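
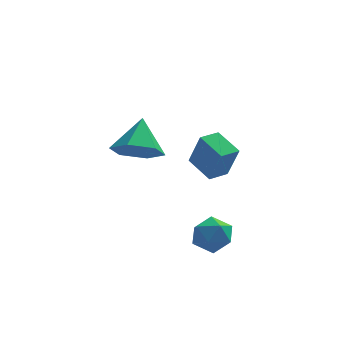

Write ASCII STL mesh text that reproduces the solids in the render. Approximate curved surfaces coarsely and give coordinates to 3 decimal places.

solid 
facet normal -0.786 -0.615 0.060
outer loop
vertex 1.438 1.816 1.408
vertex 0.692 2.814 1.873
vertex 1.024 2.2 -0.078
endloop
endfacet
facet normal 0.560 -0.751 -0.350
outer loop
vertex 1.748 2.766 -0.133
vertex 1.438 1.816 1.408
vertex 1.024 2.2 -0.078
endloop
endfacet
facet normal -0.786 -0.615 0.060
outer loop
vertex 1.024 2.2 -0.078
vertex 0.692 2.814 1.873
vertex 0.279 3.198 0.387
endloop
endfacet
facet normal -0.260 0.242 -0.935
outer loop
vertex 0.279 3.198 0.387
vertex 1.748 2.766 -0.133
vertex 1.024 2.2 -0.078
endloop
endfacet
facet normal 0.260 -0.241 0.935
outer loop
vertex 1.438 1.816 1.408
vertex 1.416 3.38 1.818
vertex 0.692 2.814 1.873
endloop
endfacet
facet normal 0.561 -0.750 -0.350
outer loop
vertex 2.161 2.382 1.353
vertex 1.438 1.816 1.408
vertex 1.748 2.766 -0.133
endloop
endfacet
facet normal 0.260 -0.241 0.935
outer loop
vertex 2.161 2.382 1.353
vertex 1.416 3.38 1.818
vertex 1.438 1.816 1.408
endloop
endfacet
facet normal -0.560 0.751 0.350
outer loop
vertex 0.692 2.814 1.873
vertex 1.416 3.38 1.818
vertex 0.279 3.198 0.387
endloop
endfacet
facet normal -0.260 0.241 -0.935
outer loop
vertex 1.002 3.764 0.332
vertex 1.748 2.766 -0.133
vertex 0.279 3.198 0.387
endloop
endfacet
facet normal -0.561 0.750 0.350
outer loop
vertex 0.279 3.198 0.387
vertex 1.416 3.38 1.818
vertex 1.002 3.764 0.332
endloop
endfacet
facet normal 0.786 0.615 -0.059
outer loop
vertex 1.002 3.764 0.332
vertex 2.161 2.382 1.353
vertex 1.748 2.766 -0.133
endloop
endfacet
facet normal 0.786 0.615 -0.060
outer loop
vertex 1.416 3.38 1.818
vertex 2.161 2.382 1.353
vertex 1.002 3.764 0.332
endloop
endfacet
facet normal -0.136 -0.712 -0.689
outer loop
vertex -1.375 -0.48 2.694
vertex -1.738 -1.106 3.412
vertex -2.373 -0.492 2.903
endloop
endfacet
facet normal -0.069 0.959 -0.273
outer loop
vertex -1.375 -0.48 2.694
vertex -2.373 -0.492 2.903
vertex -1.522 0.026 4.508
endloop
endfacet
facet normal -0.136 -0.712 -0.689
outer loop
vertex -2.373 -0.492 2.903
vertex -1.738 -1.106 3.412
vertex -2.736 -1.118 3.622
endloop
endfacet
facet normal -0.742 0.644 0.186
outer loop
vertex -2.373 -0.492 2.903
vertex -2.736 -1.118 3.622
vertex -1.522 0.026 4.508
endloop
endfacet
facet normal -0.136 -0.712 -0.689
outer loop
vertex -2.736 -1.118 3.622
vertex -1.738 -1.106 3.412
vertex -2.101 -1.732 4.131
endloop
endfacet
facet normal -0.607 0.030 0.794
outer loop
vertex -2.736 -1.118 3.622
vertex -2.101 -1.732 4.131
vertex -1.522 0.026 4.508
endloop
endfacet
facet normal -0.136 -0.712 -0.689
outer loop
vertex -2.101 -1.732 4.131
vertex -1.738 -1.106 3.412
vertex -1.103 -1.72 3.922
endloop
endfacet
facet normal 0.201 -0.268 0.942
outer loop
vertex -2.101 -1.732 4.131
vertex -1.103 -1.72 3.922
vertex -1.522 0.026 4.508
endloop
endfacet
facet normal -0.136 -0.712 -0.689
outer loop
vertex -1.103 -1.72 3.922
vertex -1.738 -1.106 3.412
vertex -0.74 -1.094 3.203
endloop
endfacet
facet normal 0.874 0.048 0.483
outer loop
vertex -1.103 -1.72 3.922
vertex -0.74 -1.094 3.203
vertex -1.522 0.026 4.508
endloop
endfacet
facet normal -0.136 -0.712 -0.689
outer loop
vertex -0.74 -1.094 3.203
vertex -1.738 -1.106 3.412
vertex -1.375 -0.48 2.694
endloop
endfacet
facet normal 0.740 0.662 -0.125
outer loop
vertex -0.74 -1.094 3.203
vertex -1.375 -0.48 2.694
vertex -1.522 0.026 4.508
endloop
endfacet
facet normal -0.234 0.920 0.314
outer loop
vertex 1.143 -0.378 -1.103
vertex 0.329 -0.644 -0.931
vertex 0.945 -0.697 -0.315
endloop
endfacet
facet normal 0.457 0.779 0.430
outer loop
vertex 1.143 -0.378 -1.103
vertex 0.945 -0.697 -0.315
vertex 1.694 -0.923 -0.701
endloop
endfacet
facet normal 0.758 0.622 -0.197
outer loop
vertex 1.143 -0.378 -1.103
vertex 1.694 -0.923 -0.701
vertex 1.542 -1.008 -1.556
endloop
endfacet
facet normal 0.254 0.665 -0.702
outer loop
vertex 1.143 -0.378 -1.103
vertex 1.542 -1.008 -1.556
vertex 0.698 -0.836 -1.698
endloop
endfacet
facet normal -0.359 0.850 -0.386
outer loop
vertex 1.143 -0.378 -1.103
vertex 0.698 -0.836 -1.698
vertex 0.329 -0.644 -0.931
endloop
endfacet
facet normal 0.496 0.200 0.845
outer loop
vertex 1.694 -0.923 -0.701
vertex 0.945 -0.697 -0.315
vertex 1.222 -1.524 -0.282
endloop
endfacet
facet normal -0.620 0.428 0.657
outer loop
vertex 0.945 -0.697 -0.315
vertex 0.329 -0.644 -0.931
vertex 0.378 -1.352 -0.424
endloop
endfacet
facet normal -0.822 0.315 -0.474
outer loop
vertex 0.329 -0.644 -0.931
vertex 0.698 -0.836 -1.698
vertex 0.226 -1.437 -1.279
endloop
endfacet
facet normal 0.169 0.017 -0.985
outer loop
vertex 0.698 -0.836 -1.698
vertex 1.542 -1.008 -1.556
vertex 0.975 -1.663 -1.665
endloop
endfacet
facet normal 0.984 -0.053 -0.170
outer loop
vertex 1.542 -1.008 -1.556
vertex 1.694 -0.923 -0.701
vertex 1.591 -1.716 -1.049
endloop
endfacet
facet normal -0.254 -0.665 0.702
outer loop
vertex 0.777 -1.982 -0.877
vertex 1.222 -1.524 -0.282
vertex 0.378 -1.352 -0.424
endloop
endfacet
facet normal -0.758 -0.622 0.197
outer loop
vertex 0.777 -1.982 -0.877
vertex 0.378 -1.352 -0.424
vertex 0.226 -1.437 -1.279
endloop
endfacet
facet normal -0.457 -0.779 -0.430
outer loop
vertex 0.777 -1.982 -0.877
vertex 0.226 -1.437 -1.279
vertex 0.975 -1.663 -1.665
endloop
endfacet
facet normal 0.234 -0.920 -0.314
outer loop
vertex 0.777 -1.982 -0.877
vertex 0.975 -1.663 -1.665
vertex 1.591 -1.716 -1.049
endloop
endfacet
facet normal 0.359 -0.850 0.386
outer loop
vertex 0.777 -1.982 -0.877
vertex 1.591 -1.716 -1.049
vertex 1.222 -1.524 -0.282
endloop
endfacet
facet normal -0.169 -0.017 0.985
outer loop
vertex 0.378 -1.352 -0.424
vertex 1.222 -1.524 -0.282
vertex 0.945 -0.697 -0.315
endloop
endfacet
facet normal -0.984 0.053 0.170
outer loop
vertex 0.226 -1.437 -1.279
vertex 0.378 -1.352 -0.424
vertex 0.329 -0.644 -0.931
endloop
endfacet
facet normal -0.496 -0.200 -0.845
outer loop
vertex 0.975 -1.663 -1.665
vertex 0.226 -1.437 -1.279
vertex 0.698 -0.836 -1.698
endloop
endfacet
facet normal 0.620 -0.428 -0.657
outer loop
vertex 1.591 -1.716 -1.049
vertex 0.975 -1.663 -1.665
vertex 1.542 -1.008 -1.556
endloop
endfacet
facet normal 0.822 -0.315 0.474
outer loop
vertex 1.222 -1.524 -0.282
vertex 1.591 -1.716 -1.049
vertex 1.694 -0.923 -0.701
endloop
endfacet

endsolid


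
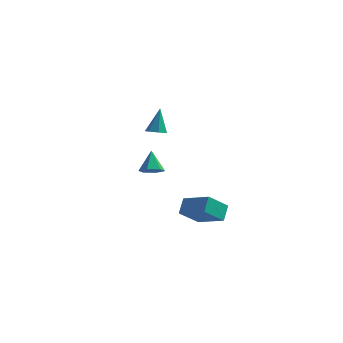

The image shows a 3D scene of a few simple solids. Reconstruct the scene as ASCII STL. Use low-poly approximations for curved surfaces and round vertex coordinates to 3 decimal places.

solid 
facet normal -0.432 -0.654 0.621
outer loop
vertex 0.256 0.457 -2.505
vertex -1.588 1.007 -3.21
vertex 0.327 -0.399 -3.358
endloop
endfacet
facet normal 0.900 -0.268 0.344
outer loop
vertex 1.088 0.753 -4.45
vertex 0.256 0.457 -2.505
vertex 0.327 -0.399 -3.358
endloop
endfacet
facet normal -0.433 -0.655 0.620
outer loop
vertex 0.327 -0.399 -3.358
vertex -1.588 1.007 -3.21
vertex -1.517 0.152 -4.063
endloop
endfacet
facet normal 0.058 -0.707 -0.705
outer loop
vertex -1.517 0.152 -4.063
vertex 1.088 0.753 -4.45
vertex 0.327 -0.399 -3.358
endloop
endfacet
facet normal -0.059 0.707 0.705
outer loop
vertex 0.256 0.457 -2.505
vertex -0.827 2.159 -4.302
vertex -1.588 1.007 -3.21
endloop
endfacet
facet normal 0.900 -0.268 0.344
outer loop
vertex 1.017 1.608 -3.597
vertex 0.256 0.457 -2.505
vertex 1.088 0.753 -4.45
endloop
endfacet
facet normal -0.058 0.707 0.705
outer loop
vertex 1.017 1.608 -3.597
vertex -0.827 2.159 -4.302
vertex 0.256 0.457 -2.505
endloop
endfacet
facet normal -0.900 0.268 -0.344
outer loop
vertex -1.588 1.007 -3.21
vertex -0.827 2.159 -4.302
vertex -1.517 0.152 -4.063
endloop
endfacet
facet normal 0.058 -0.707 -0.705
outer loop
vertex -0.756 1.303 -5.155
vertex 1.088 0.753 -4.45
vertex -1.517 0.152 -4.063
endloop
endfacet
facet normal -0.900 0.268 -0.344
outer loop
vertex -1.517 0.152 -4.063
vertex -0.827 2.159 -4.302
vertex -0.756 1.303 -5.155
endloop
endfacet
facet normal 0.432 0.655 -0.620
outer loop
vertex -0.756 1.303 -5.155
vertex 1.017 1.608 -3.597
vertex 1.088 0.753 -4.45
endloop
endfacet
facet normal 0.433 0.654 -0.620
outer loop
vertex -0.827 2.159 -4.302
vertex 1.017 1.608 -3.597
vertex -0.756 1.303 -5.155
endloop
endfacet
facet normal 0.034 -0.387 -0.921
outer loop
vertex -1.635 -1.404 3.08
vertex -2.29 -1.34 3.029
vertex -1.821 -0.906 2.864
endloop
endfacet
facet normal 0.885 0.419 0.204
outer loop
vertex -1.635 -1.404 3.08
vertex -1.821 -0.906 2.864
vertex -2.35 -0.66 4.651
endloop
endfacet
facet normal 0.033 -0.386 -0.922
outer loop
vertex -1.821 -0.906 2.864
vertex -2.29 -1.34 3.029
vertex -2.36 -0.735 2.773
endloop
endfacet
facet normal 0.308 0.950 -0.040
outer loop
vertex -1.821 -0.906 2.864
vertex -2.36 -0.735 2.773
vertex -2.35 -0.66 4.651
endloop
endfacet
facet normal 0.035 -0.386 -0.922
outer loop
vertex -2.36 -0.735 2.773
vertex -2.29 -1.34 3.029
vertex -2.846 -1.02 2.874
endloop
endfacet
facet normal -0.510 0.859 -0.032
outer loop
vertex -2.36 -0.735 2.773
vertex -2.846 -1.02 2.874
vertex -2.35 -0.66 4.651
endloop
endfacet
facet normal 0.034 -0.387 -0.921
outer loop
vertex -2.846 -1.02 2.874
vertex -2.29 -1.34 3.029
vertex -2.914 -1.545 3.092
endloop
endfacet
facet normal -0.951 0.215 0.222
outer loop
vertex -2.846 -1.02 2.874
vertex -2.914 -1.545 3.092
vertex -2.35 -0.66 4.651
endloop
endfacet
facet normal 0.034 -0.386 -0.922
outer loop
vertex -2.914 -1.545 3.092
vertex -2.29 -1.34 3.029
vertex -2.512 -1.916 3.262
endloop
endfacet
facet normal -0.685 -0.499 0.531
outer loop
vertex -2.914 -1.545 3.092
vertex -2.512 -1.916 3.262
vertex -2.35 -0.66 4.651
endloop
endfacet
facet normal 0.035 -0.386 -0.922
outer loop
vertex -2.512 -1.916 3.262
vertex -2.29 -1.34 3.029
vertex -1.943 -1.853 3.257
endloop
endfacet
facet normal 0.088 -0.744 0.662
outer loop
vertex -2.512 -1.916 3.262
vertex -1.943 -1.853 3.257
vertex -2.35 -0.66 4.651
endloop
endfacet
facet normal 0.034 -0.387 -0.922
outer loop
vertex -1.943 -1.853 3.257
vertex -2.29 -1.34 3.029
vertex -1.635 -1.404 3.08
endloop
endfacet
facet normal 0.787 -0.336 0.517
outer loop
vertex -1.943 -1.853 3.257
vertex -1.635 -1.404 3.08
vertex -2.35 -0.66 4.651
endloop
endfacet
facet normal 0.239 -0.505 -0.829
outer loop
vertex -3.114 1.097 -1.082
vertex -3.782 1.36 -1.435
vertex -3.104 1.781 -1.496
endloop
endfacet
facet normal 0.794 0.306 0.525
outer loop
vertex -3.114 1.097 -1.082
vertex -3.104 1.781 -1.496
vertex -4.158 2.16 -0.125
endloop
endfacet
facet normal 0.239 -0.505 -0.829
outer loop
vertex -3.104 1.781 -1.496
vertex -3.782 1.36 -1.435
vertex -3.772 2.044 -1.849
endloop
endfacet
facet normal 0.358 0.933 0.017
outer loop
vertex -3.104 1.781 -1.496
vertex -3.772 2.044 -1.849
vertex -4.158 2.16 -0.125
endloop
endfacet
facet normal 0.239 -0.505 -0.829
outer loop
vertex -3.772 2.044 -1.849
vertex -3.782 1.36 -1.435
vertex -4.449 1.624 -1.788
endloop
endfacet
facet normal -0.530 0.830 -0.175
outer loop
vertex -3.772 2.044 -1.849
vertex -4.449 1.624 -1.788
vertex -4.158 2.16 -0.125
endloop
endfacet
facet normal 0.238 -0.506 -0.829
outer loop
vertex -4.449 1.624 -1.788
vertex -3.782 1.36 -1.435
vertex -4.459 0.94 -1.373
endloop
endfacet
facet normal -0.985 0.100 0.140
outer loop
vertex -4.449 1.624 -1.788
vertex -4.459 0.94 -1.373
vertex -4.158 2.16 -0.125
endloop
endfacet
facet normal 0.238 -0.506 -0.829
outer loop
vertex -4.459 0.94 -1.373
vertex -3.782 1.36 -1.435
vertex -3.792 0.676 -1.02
endloop
endfacet
facet normal -0.551 -0.526 0.647
outer loop
vertex -4.459 0.94 -1.373
vertex -3.792 0.676 -1.02
vertex -4.158 2.16 -0.125
endloop
endfacet
facet normal 0.239 -0.506 -0.829
outer loop
vertex -3.792 0.676 -1.02
vertex -3.782 1.36 -1.435
vertex -3.114 1.097 -1.082
endloop
endfacet
facet normal 0.339 -0.423 0.840
outer loop
vertex -3.792 0.676 -1.02
vertex -3.114 1.097 -1.082
vertex -4.158 2.16 -0.125
endloop
endfacet

endsolid


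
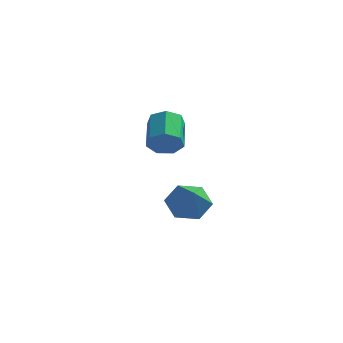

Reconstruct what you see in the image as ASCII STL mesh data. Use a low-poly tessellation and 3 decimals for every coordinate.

solid 
facet normal 0.381 -0.786 -0.487
outer loop
vertex 3.709 -4.068 0.388
vertex 3.247 -4.109 0.093
vertex 3.701 -3.82 -0.019
endloop
endfacet
facet normal 0.925 0.333 0.184
outer loop
vertex 3.709 -4.068 0.388
vertex 3.701 -3.82 -0.019
vertex 3.276 -3.171 0.942
endloop
endfacet
facet normal 0.925 0.333 0.184
outer loop
vertex 3.276 -3.171 0.942
vertex 3.701 -3.82 -0.019
vertex 3.268 -2.923 0.535
endloop
endfacet
facet normal -0.378 0.787 0.487
outer loop
vertex 3.276 -3.171 0.942
vertex 3.268 -2.923 0.535
vertex 2.813 -3.211 0.647
endloop
endfacet
facet normal 0.380 -0.786 -0.487
outer loop
vertex 3.701 -3.82 -0.019
vertex 3.247 -4.109 0.093
vertex 3.351 -3.789 -0.342
endloop
endfacet
facet normal 0.564 0.614 -0.552
outer loop
vertex 3.701 -3.82 -0.019
vertex 3.351 -3.789 -0.342
vertex 3.268 -2.923 0.535
endloop
endfacet
facet normal 0.565 0.613 -0.552
outer loop
vertex 3.268 -2.923 0.535
vertex 3.351 -3.789 -0.342
vertex 2.918 -2.892 0.211
endloop
endfacet
facet normal -0.379 0.788 0.485
outer loop
vertex 3.268 -2.923 0.535
vertex 2.918 -2.892 0.211
vertex 2.813 -3.211 0.647
endloop
endfacet
facet normal 0.381 -0.786 -0.487
outer loop
vertex 3.351 -3.789 -0.342
vertex 3.247 -4.109 0.093
vertex 2.923 -3.999 -0.338
endloop
endfacet
facet normal -0.220 0.433 -0.874
outer loop
vertex 3.351 -3.789 -0.342
vertex 2.923 -3.999 -0.338
vertex 2.918 -2.892 0.211
endloop
endfacet
facet normal -0.222 0.432 -0.874
outer loop
vertex 2.918 -2.892 0.211
vertex 2.923 -3.999 -0.338
vertex 2.489 -3.102 0.216
endloop
endfacet
facet normal -0.380 0.788 0.485
outer loop
vertex 2.918 -2.892 0.211
vertex 2.489 -3.102 0.216
vertex 2.813 -3.211 0.647
endloop
endfacet
facet normal 0.380 -0.787 -0.487
outer loop
vertex 2.923 -3.999 -0.338
vertex 3.247 -4.109 0.093
vertex 2.738 -4.292 -0.009
endloop
endfacet
facet normal -0.840 -0.074 -0.538
outer loop
vertex 2.923 -3.999 -0.338
vertex 2.738 -4.292 -0.009
vertex 2.489 -3.102 0.216
endloop
endfacet
facet normal -0.841 -0.075 -0.536
outer loop
vertex 2.489 -3.102 0.216
vertex 2.738 -4.292 -0.009
vertex 2.305 -3.394 0.545
endloop
endfacet
facet normal -0.381 0.787 0.485
outer loop
vertex 2.489 -3.102 0.216
vertex 2.305 -3.394 0.545
vertex 2.813 -3.211 0.647
endloop
endfacet
facet normal 0.380 -0.788 -0.484
outer loop
vertex 2.738 -4.292 -0.009
vertex 3.247 -4.109 0.093
vertex 2.936 -4.446 0.397
endloop
endfacet
facet normal -0.827 -0.525 0.204
outer loop
vertex 2.738 -4.292 -0.009
vertex 2.936 -4.446 0.397
vertex 2.305 -3.394 0.545
endloop
endfacet
facet normal -0.827 -0.525 0.203
outer loop
vertex 2.305 -3.394 0.545
vertex 2.936 -4.446 0.397
vertex 2.503 -3.549 0.951
endloop
endfacet
facet normal -0.381 0.787 0.486
outer loop
vertex 2.305 -3.394 0.545
vertex 2.503 -3.549 0.951
vertex 2.813 -3.211 0.647
endloop
endfacet
facet normal 0.379 -0.788 -0.485
outer loop
vertex 2.936 -4.446 0.397
vertex 3.247 -4.109 0.093
vertex 3.368 -4.347 0.574
endloop
endfacet
facet normal -0.191 -0.581 0.791
outer loop
vertex 2.936 -4.446 0.397
vertex 3.368 -4.347 0.574
vertex 2.503 -3.549 0.951
endloop
endfacet
facet normal -0.190 -0.580 0.792
outer loop
vertex 2.503 -3.549 0.951
vertex 3.368 -4.347 0.574
vertex 2.935 -3.449 1.128
endloop
endfacet
facet normal -0.381 0.787 0.486
outer loop
vertex 2.503 -3.549 0.951
vertex 2.935 -3.449 1.128
vertex 2.813 -3.211 0.647
endloop
endfacet
facet normal 0.380 -0.788 -0.485
outer loop
vertex 3.368 -4.347 0.574
vertex 3.247 -4.109 0.093
vertex 3.709 -4.068 0.388
endloop
endfacet
facet normal 0.590 -0.199 0.783
outer loop
vertex 3.368 -4.347 0.574
vertex 3.709 -4.068 0.388
vertex 2.935 -3.449 1.128
endloop
endfacet
facet normal 0.589 -0.199 0.783
outer loop
vertex 2.935 -3.449 1.128
vertex 3.709 -4.068 0.388
vertex 3.276 -3.171 0.942
endloop
endfacet
facet normal -0.378 0.788 0.486
outer loop
vertex 2.935 -3.449 1.128
vertex 3.276 -3.171 0.942
vertex 2.813 -3.211 0.647
endloop
endfacet
facet normal -0.460 0.677 -0.575
outer loop
vertex 3.303 -1.14 -3.246
vertex 2.672 -1.496 -3.161
vertex 2.861 -0.969 -2.691
endloop
endfacet
facet normal 0.780 0.364 0.509
outer loop
vertex 3.303 -1.14 -3.246
vertex 2.861 -0.969 -2.691
vertex 3.328 -2.464 -2.339
endloop
endfacet
facet normal -0.459 0.677 -0.575
outer loop
vertex 2.861 -0.969 -2.691
vertex 2.672 -1.496 -3.161
vertex 2.229 -1.325 -2.606
endloop
endfacet
facet normal 0.002 0.230 0.973
outer loop
vertex 2.861 -0.969 -2.691
vertex 2.229 -1.325 -2.606
vertex 3.328 -2.464 -2.339
endloop
endfacet
facet normal -0.458 0.678 -0.575
outer loop
vertex 2.229 -1.325 -2.606
vertex 2.672 -1.496 -3.161
vertex 2.04 -1.851 -3.076
endloop
endfacet
facet normal -0.592 -0.408 0.695
outer loop
vertex 2.229 -1.325 -2.606
vertex 2.04 -1.851 -3.076
vertex 3.328 -2.464 -2.339
endloop
endfacet
facet normal -0.458 0.678 -0.575
outer loop
vertex 2.04 -1.851 -3.076
vertex 2.672 -1.496 -3.161
vertex 2.483 -2.022 -3.63
endloop
endfacet
facet normal -0.408 -0.912 -0.045
outer loop
vertex 2.04 -1.851 -3.076
vertex 2.483 -2.022 -3.63
vertex 3.328 -2.464 -2.339
endloop
endfacet
facet normal -0.460 0.677 -0.574
outer loop
vertex 2.483 -2.022 -3.63
vertex 2.672 -1.496 -3.161
vertex 3.115 -1.666 -3.716
endloop
endfacet
facet normal 0.369 -0.778 -0.508
outer loop
vertex 2.483 -2.022 -3.63
vertex 3.115 -1.666 -3.716
vertex 3.328 -2.464 -2.339
endloop
endfacet
facet normal -0.460 0.677 -0.574
outer loop
vertex 3.115 -1.666 -3.716
vertex 2.672 -1.496 -3.161
vertex 3.303 -1.14 -3.246
endloop
endfacet
facet normal 0.963 -0.139 -0.230
outer loop
vertex 3.115 -1.666 -3.716
vertex 3.303 -1.14 -3.246
vertex 3.328 -2.464 -2.339
endloop
endfacet

endsolid


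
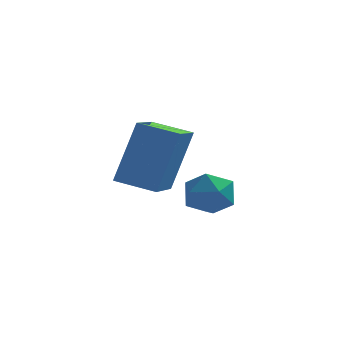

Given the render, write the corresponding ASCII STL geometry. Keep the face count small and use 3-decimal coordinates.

solid 
facet normal -0.415 0.428 0.803
outer loop
vertex 0.184 1.641 2.058
vertex 0.698 1.365 2.471
vertex 0.786 2.009 2.173
endloop
endfacet
facet normal -0.539 0.814 0.216
outer loop
vertex 0.184 1.641 2.058
vertex 0.786 2.009 2.173
vertex 0.497 1.991 1.519
endloop
endfacet
facet normal -0.881 0.399 -0.253
outer loop
vertex 0.184 1.641 2.058
vertex 0.497 1.991 1.519
vertex 0.231 1.336 1.413
endloop
endfacet
facet normal -0.969 -0.243 0.044
outer loop
vertex 0.184 1.641 2.058
vertex 0.231 1.336 1.413
vertex 0.355 0.949 2.001
endloop
endfacet
facet normal -0.681 -0.226 0.697
outer loop
vertex 0.184 1.641 2.058
vertex 0.355 0.949 2.001
vertex 0.698 1.365 2.471
endloop
endfacet
facet normal 0.092 0.993 -0.068
outer loop
vertex 0.497 1.991 1.519
vertex 0.786 2.009 2.173
vertex 1.205 1.931 1.599
endloop
endfacet
facet normal 0.293 0.368 0.882
outer loop
vertex 0.786 2.009 2.173
vertex 0.698 1.365 2.471
vertex 1.329 1.544 2.187
endloop
endfacet
facet normal -0.139 -0.689 0.711
outer loop
vertex 0.698 1.365 2.471
vertex 0.355 0.949 2.001
vertex 1.063 0.889 2.081
endloop
endfacet
facet normal -0.605 -0.717 -0.344
outer loop
vertex 0.355 0.949 2.001
vertex 0.231 1.336 1.413
vertex 0.774 0.871 1.427
endloop
endfacet
facet normal -0.463 0.322 -0.826
outer loop
vertex 0.231 1.336 1.413
vertex 0.497 1.991 1.519
vertex 0.862 1.515 1.129
endloop
endfacet
facet normal 0.969 0.243 -0.044
outer loop
vertex 1.376 1.239 1.542
vertex 1.205 1.931 1.599
vertex 1.329 1.544 2.187
endloop
endfacet
facet normal 0.881 -0.399 0.253
outer loop
vertex 1.376 1.239 1.542
vertex 1.329 1.544 2.187
vertex 1.063 0.889 2.081
endloop
endfacet
facet normal 0.539 -0.814 -0.216
outer loop
vertex 1.376 1.239 1.542
vertex 1.063 0.889 2.081
vertex 0.774 0.871 1.427
endloop
endfacet
facet normal 0.415 -0.428 -0.803
outer loop
vertex 1.376 1.239 1.542
vertex 0.774 0.871 1.427
vertex 0.862 1.515 1.129
endloop
endfacet
facet normal 0.681 0.226 -0.697
outer loop
vertex 1.376 1.239 1.542
vertex 0.862 1.515 1.129
vertex 1.205 1.931 1.599
endloop
endfacet
facet normal 0.605 0.717 0.344
outer loop
vertex 1.329 1.544 2.187
vertex 1.205 1.931 1.599
vertex 0.786 2.009 2.173
endloop
endfacet
facet normal 0.463 -0.322 0.826
outer loop
vertex 1.063 0.889 2.081
vertex 1.329 1.544 2.187
vertex 0.698 1.365 2.471
endloop
endfacet
facet normal -0.092 -0.993 0.068
outer loop
vertex 0.774 0.871 1.427
vertex 1.063 0.889 2.081
vertex 0.355 0.949 2.001
endloop
endfacet
facet normal -0.293 -0.368 -0.882
outer loop
vertex 0.862 1.515 1.129
vertex 0.774 0.871 1.427
vertex 0.231 1.336 1.413
endloop
endfacet
facet normal 0.139 0.689 -0.711
outer loop
vertex 1.205 1.931 1.599
vertex 0.862 1.515 1.129
vertex 0.497 1.991 1.519
endloop
endfacet
facet normal -0.957 0.176 0.230
outer loop
vertex -1.244 3.465 3.362
vertex -1.073 4.972 2.92
vertex -1.768 2.991 1.545
endloop
endfacet
facet normal -0.108 -0.954 0.280
outer loop
vertex -0.667 2.788 1.28
vertex -1.244 3.465 3.362
vertex -1.768 2.991 1.545
endloop
endfacet
facet normal -0.957 0.176 0.230
outer loop
vertex -1.768 2.991 1.545
vertex -1.073 4.972 2.92
vertex -1.597 4.498 1.102
endloop
endfacet
facet normal -0.269 -0.243 -0.932
outer loop
vertex -1.597 4.498 1.102
vertex -0.667 2.788 1.28
vertex -1.768 2.991 1.545
endloop
endfacet
facet normal 0.269 0.243 0.932
outer loop
vertex -1.244 3.465 3.362
vertex 0.028 4.769 2.655
vertex -1.073 4.972 2.92
endloop
endfacet
facet normal -0.109 -0.954 0.280
outer loop
vertex -0.143 3.262 3.098
vertex -1.244 3.465 3.362
vertex -0.667 2.788 1.28
endloop
endfacet
facet normal 0.268 0.244 0.932
outer loop
vertex -0.143 3.262 3.098
vertex 0.028 4.769 2.655
vertex -1.244 3.465 3.362
endloop
endfacet
facet normal 0.108 0.954 -0.280
outer loop
vertex -1.073 4.972 2.92
vertex 0.028 4.769 2.655
vertex -1.597 4.498 1.102
endloop
endfacet
facet normal -0.268 -0.243 -0.932
outer loop
vertex -0.496 4.295 0.838
vertex -0.667 2.788 1.28
vertex -1.597 4.498 1.102
endloop
endfacet
facet normal 0.109 0.954 -0.280
outer loop
vertex -1.597 4.498 1.102
vertex 0.028 4.769 2.655
vertex -0.496 4.295 0.838
endloop
endfacet
facet normal 0.957 -0.176 -0.230
outer loop
vertex -0.496 4.295 0.838
vertex -0.143 3.262 3.098
vertex -0.667 2.788 1.28
endloop
endfacet
facet normal 0.957 -0.176 -0.230
outer loop
vertex 0.028 4.769 2.655
vertex -0.143 3.262 3.098
vertex -0.496 4.295 0.838
endloop
endfacet

endsolid


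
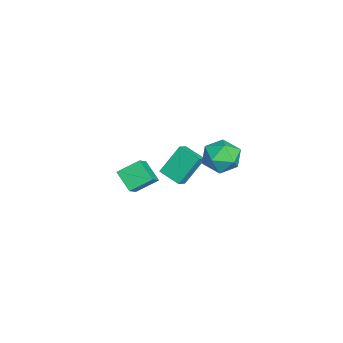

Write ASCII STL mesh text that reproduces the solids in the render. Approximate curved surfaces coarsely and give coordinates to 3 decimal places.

solid 
facet normal -0.999 -0.005 0.044
outer loop
vertex 2.863 1.738 3.551
vertex 2.877 0.552 3.724
vertex 2.914 1.296 4.663
endloop
endfacet
facet normal -0.737 0.616 0.279
outer loop
vertex 2.863 1.738 3.551
vertex 2.914 1.296 4.663
vertex 3.589 2.24 4.362
endloop
endfacet
facet normal -0.349 0.904 -0.247
outer loop
vertex 2.863 1.738 3.551
vertex 3.589 2.24 4.362
vertex 3.969 2.079 3.237
endloop
endfacet
facet normal -0.371 0.462 -0.806
outer loop
vertex 2.863 1.738 3.551
vertex 3.969 2.079 3.237
vertex 3.529 1.036 2.842
endloop
endfacet
facet normal -0.773 -0.101 -0.627
outer loop
vertex 2.863 1.738 3.551
vertex 3.529 1.036 2.842
vertex 2.877 0.552 3.724
endloop
endfacet
facet normal -0.301 0.478 0.825
outer loop
vertex 3.589 2.24 4.362
vertex 2.914 1.296 4.663
vertex 4.051 1.364 5.038
endloop
endfacet
facet normal -0.724 -0.527 0.446
outer loop
vertex 2.914 1.296 4.663
vertex 2.877 0.552 3.724
vertex 3.611 0.321 4.643
endloop
endfacet
facet normal -0.358 -0.681 -0.638
outer loop
vertex 2.877 0.552 3.724
vertex 3.529 1.036 2.842
vertex 3.991 0.16 3.518
endloop
endfacet
facet normal 0.293 0.228 -0.929
outer loop
vertex 3.529 1.036 2.842
vertex 3.969 2.079 3.237
vertex 4.666 1.104 3.217
endloop
endfacet
facet normal 0.328 0.944 -0.024
outer loop
vertex 3.969 2.079 3.237
vertex 3.589 2.24 4.362
vertex 4.703 1.848 4.156
endloop
endfacet
facet normal 0.371 -0.462 0.806
outer loop
vertex 4.717 0.662 4.329
vertex 4.051 1.364 5.038
vertex 3.611 0.321 4.643
endloop
endfacet
facet normal 0.349 -0.904 0.247
outer loop
vertex 4.717 0.662 4.329
vertex 3.611 0.321 4.643
vertex 3.991 0.16 3.518
endloop
endfacet
facet normal 0.737 -0.616 -0.279
outer loop
vertex 4.717 0.662 4.329
vertex 3.991 0.16 3.518
vertex 4.666 1.104 3.217
endloop
endfacet
facet normal 0.999 0.005 -0.044
outer loop
vertex 4.717 0.662 4.329
vertex 4.666 1.104 3.217
vertex 4.703 1.848 4.156
endloop
endfacet
facet normal 0.773 0.101 0.627
outer loop
vertex 4.717 0.662 4.329
vertex 4.703 1.848 4.156
vertex 4.051 1.364 5.038
endloop
endfacet
facet normal -0.293 -0.228 0.929
outer loop
vertex 3.611 0.321 4.643
vertex 4.051 1.364 5.038
vertex 2.914 1.296 4.663
endloop
endfacet
facet normal -0.328 -0.944 0.024
outer loop
vertex 3.991 0.16 3.518
vertex 3.611 0.321 4.643
vertex 2.877 0.552 3.724
endloop
endfacet
facet normal 0.301 -0.478 -0.825
outer loop
vertex 4.666 1.104 3.217
vertex 3.991 0.16 3.518
vertex 3.529 1.036 2.842
endloop
endfacet
facet normal 0.724 0.527 -0.446
outer loop
vertex 4.703 1.848 4.156
vertex 4.666 1.104 3.217
vertex 3.969 2.079 3.237
endloop
endfacet
facet normal 0.358 0.681 0.638
outer loop
vertex 4.051 1.364 5.038
vertex 4.703 1.848 4.156
vertex 3.589 2.24 4.362
endloop
endfacet
facet normal -0.742 0.230 -0.629
outer loop
vertex -3.971 -4.329 -3.441
vertex -4.247 -2.982 -2.623
vertex -2.961 -3.568 -4.354
endloop
endfacet
facet normal 0.172 -0.842 -0.511
outer loop
vertex -1.833 -3.918 -3.397
vertex -3.971 -4.329 -3.441
vertex -2.961 -3.568 -4.354
endloop
endfacet
facet normal -0.742 0.231 -0.629
outer loop
vertex -2.961 -3.568 -4.354
vertex -4.247 -2.982 -2.623
vertex -3.236 -2.221 -3.536
endloop
endfacet
facet normal 0.648 0.488 -0.585
outer loop
vertex -3.236 -2.221 -3.536
vertex -1.833 -3.918 -3.397
vertex -2.961 -3.568 -4.354
endloop
endfacet
facet normal -0.648 -0.488 0.585
outer loop
vertex -3.971 -4.329 -3.441
vertex -3.119 -3.332 -1.666
vertex -4.247 -2.982 -2.623
endloop
endfacet
facet normal 0.172 -0.842 -0.511
outer loop
vertex -2.844 -4.679 -2.484
vertex -3.971 -4.329 -3.441
vertex -1.833 -3.918 -3.397
endloop
endfacet
facet normal -0.648 -0.488 0.585
outer loop
vertex -2.844 -4.679 -2.484
vertex -3.119 -3.332 -1.666
vertex -3.971 -4.329 -3.441
endloop
endfacet
facet normal -0.172 0.842 0.511
outer loop
vertex -4.247 -2.982 -2.623
vertex -3.119 -3.332 -1.666
vertex -3.236 -2.221 -3.536
endloop
endfacet
facet normal 0.648 0.488 -0.585
outer loop
vertex -2.109 -2.571 -2.579
vertex -1.833 -3.918 -3.397
vertex -3.236 -2.221 -3.536
endloop
endfacet
facet normal -0.172 0.842 0.511
outer loop
vertex -3.236 -2.221 -3.536
vertex -3.119 -3.332 -1.666
vertex -2.109 -2.571 -2.579
endloop
endfacet
facet normal 0.742 -0.230 0.630
outer loop
vertex -2.109 -2.571 -2.579
vertex -2.844 -4.679 -2.484
vertex -1.833 -3.918 -3.397
endloop
endfacet
facet normal 0.742 -0.230 0.629
outer loop
vertex -3.119 -3.332 -1.666
vertex -2.844 -4.679 -2.484
vertex -2.109 -2.571 -2.579
endloop
endfacet
facet normal -0.753 0.378 -0.539
outer loop
vertex -3.919 -0.654 -1.013
vertex -3.041 0.467 -1.452
vertex -3.281 -1.824 -2.726
endloop
endfacet
facet normal -0.589 -0.752 0.294
outer loop
vertex -2.559 -2.187 -2.208
vertex -3.919 -0.654 -1.013
vertex -3.281 -1.824 -2.726
endloop
endfacet
facet normal -0.752 0.379 -0.539
outer loop
vertex -3.281 -1.824 -2.726
vertex -3.041 0.467 -1.452
vertex -2.403 -0.703 -3.164
endloop
endfacet
facet normal 0.295 -0.539 -0.789
outer loop
vertex -2.403 -0.703 -3.164
vertex -2.559 -2.187 -2.208
vertex -3.281 -1.824 -2.726
endloop
endfacet
facet normal -0.295 0.540 0.789
outer loop
vertex -3.919 -0.654 -1.013
vertex -2.319 0.104 -0.934
vertex -3.041 0.467 -1.452
endloop
endfacet
facet normal -0.589 -0.752 0.295
outer loop
vertex -3.197 -1.017 -0.496
vertex -3.919 -0.654 -1.013
vertex -2.559 -2.187 -2.208
endloop
endfacet
facet normal -0.294 0.539 0.789
outer loop
vertex -3.197 -1.017 -0.496
vertex -2.319 0.104 -0.934
vertex -3.919 -0.654 -1.013
endloop
endfacet
facet normal 0.589 0.752 -0.294
outer loop
vertex -3.041 0.467 -1.452
vertex -2.319 0.104 -0.934
vertex -2.403 -0.703 -3.164
endloop
endfacet
facet normal 0.294 -0.539 -0.789
outer loop
vertex -1.681 -1.066 -2.647
vertex -2.559 -2.187 -2.208
vertex -2.403 -0.703 -3.164
endloop
endfacet
facet normal 0.589 0.752 -0.294
outer loop
vertex -2.403 -0.703 -3.164
vertex -2.319 0.104 -0.934
vertex -1.681 -1.066 -2.647
endloop
endfacet
facet normal 0.753 -0.378 0.539
outer loop
vertex -1.681 -1.066 -2.647
vertex -3.197 -1.017 -0.496
vertex -2.559 -2.187 -2.208
endloop
endfacet
facet normal 0.752 -0.379 0.539
outer loop
vertex -2.319 0.104 -0.934
vertex -3.197 -1.017 -0.496
vertex -1.681 -1.066 -2.647
endloop
endfacet

endsolid


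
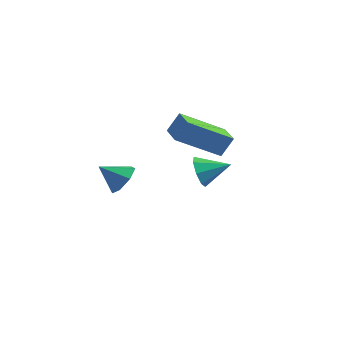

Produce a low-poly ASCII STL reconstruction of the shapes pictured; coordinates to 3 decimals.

solid 
facet normal -0.670 -0.514 0.536
outer loop
vertex 0.622 1.297 3.985
vertex -0.108 2.124 3.865
vertex 0.278 0.872 3.148
endloop
endfacet
facet normal 0.657 -0.746 0.109
outer loop
vertex 1.748 1.996 1.975
vertex 0.622 1.297 3.985
vertex 0.278 0.872 3.148
endloop
endfacet
facet normal -0.672 -0.513 0.535
outer loop
vertex 0.278 0.872 3.148
vertex -0.108 2.124 3.865
vertex -0.451 1.7 3.027
endloop
endfacet
facet normal -0.344 -0.425 -0.838
outer loop
vertex -0.451 1.7 3.027
vertex 1.748 1.996 1.975
vertex 0.278 0.872 3.148
endloop
endfacet
facet normal 0.344 0.425 0.838
outer loop
vertex 0.622 1.297 3.985
vertex 1.362 3.248 2.692
vertex -0.108 2.124 3.865
endloop
endfacet
facet normal 0.657 -0.746 0.109
outer loop
vertex 2.091 2.42 2.813
vertex 0.622 1.297 3.985
vertex 1.748 1.996 1.975
endloop
endfacet
facet normal 0.343 0.425 0.838
outer loop
vertex 2.091 2.42 2.813
vertex 1.362 3.248 2.692
vertex 0.622 1.297 3.985
endloop
endfacet
facet normal -0.657 0.746 -0.109
outer loop
vertex -0.108 2.124 3.865
vertex 1.362 3.248 2.692
vertex -0.451 1.7 3.027
endloop
endfacet
facet normal -0.344 -0.425 -0.838
outer loop
vertex 1.018 2.823 1.855
vertex 1.748 1.996 1.975
vertex -0.451 1.7 3.027
endloop
endfacet
facet normal -0.657 0.746 -0.109
outer loop
vertex -0.451 1.7 3.027
vertex 1.362 3.248 2.692
vertex 1.018 2.823 1.855
endloop
endfacet
facet normal 0.671 0.514 -0.535
outer loop
vertex 1.018 2.823 1.855
vertex 2.091 2.42 2.813
vertex 1.748 1.996 1.975
endloop
endfacet
facet normal 0.671 0.512 -0.536
outer loop
vertex 1.362 3.248 2.692
vertex 2.091 2.42 2.813
vertex 1.018 2.823 1.855
endloop
endfacet
facet normal 0.754 0.283 -0.593
outer loop
vertex -0.426 -1.175 2.526
vertex -0.823 -1.396 1.916
vertex -0.813 -0.715 2.254
endloop
endfacet
facet normal -0.128 0.423 0.897
outer loop
vertex -0.426 -1.175 2.526
vertex -0.813 -0.715 2.254
vertex -1.697 -1.724 2.604
endloop
endfacet
facet normal 0.754 0.283 -0.592
outer loop
vertex -0.813 -0.715 2.254
vertex -0.823 -1.396 1.916
vertex -1.206 -0.768 1.728
endloop
endfacet
facet normal -0.619 0.679 0.394
outer loop
vertex -0.813 -0.715 2.254
vertex -1.206 -0.768 1.728
vertex -1.697 -1.724 2.604
endloop
endfacet
facet normal 0.755 0.283 -0.592
outer loop
vertex -1.206 -0.768 1.728
vertex -0.823 -1.396 1.916
vertex -1.311 -1.293 1.343
endloop
endfacet
facet normal -0.932 0.316 -0.177
outer loop
vertex -1.206 -0.768 1.728
vertex -1.311 -1.293 1.343
vertex -1.697 -1.724 2.604
endloop
endfacet
facet normal 0.755 0.283 -0.592
outer loop
vertex -1.311 -1.293 1.343
vertex -0.823 -1.396 1.916
vertex -1.048 -1.896 1.39
endloop
endfacet
facet normal -0.833 -0.394 -0.389
outer loop
vertex -1.311 -1.293 1.343
vertex -1.048 -1.896 1.39
vertex -1.697 -1.724 2.604
endloop
endfacet
facet normal 0.755 0.283 -0.592
outer loop
vertex -1.048 -1.896 1.39
vertex -0.823 -1.396 1.916
vertex -0.615 -2.122 1.834
endloop
endfacet
facet normal -0.394 -0.915 -0.081
outer loop
vertex -1.048 -1.896 1.39
vertex -0.615 -2.122 1.834
vertex -1.697 -1.724 2.604
endloop
endfacet
facet normal 0.754 0.283 -0.593
outer loop
vertex -0.615 -2.122 1.834
vertex -0.823 -1.396 1.916
vertex -0.338 -1.802 2.339
endloop
endfacet
facet normal 0.051 -0.856 0.514
outer loop
vertex -0.615 -2.122 1.834
vertex -0.338 -1.802 2.339
vertex -1.697 -1.724 2.604
endloop
endfacet
facet normal 0.754 0.283 -0.593
outer loop
vertex -0.338 -1.802 2.339
vertex -0.823 -1.396 1.916
vertex -0.426 -1.175 2.526
endloop
endfacet
facet normal 0.170 -0.260 0.951
outer loop
vertex -0.338 -1.802 2.339
vertex -0.426 -1.175 2.526
vertex -1.697 -1.724 2.604
endloop
endfacet
facet normal -0.861 -0.375 -0.344
outer loop
vertex 0.411 3.504 -1.11
vertex 0.044 3.745 -0.453
vertex 0.188 4.064 -1.162
endloop
endfacet
facet normal 0.715 0.223 -0.662
outer loop
vertex 0.411 3.504 -1.11
vertex 0.188 4.064 -1.162
vertex 1.216 4.255 0.013
endloop
endfacet
facet normal -0.862 -0.374 -0.343
outer loop
vertex 0.188 4.064 -1.162
vertex 0.044 3.745 -0.453
vertex -0.119 4.437 -0.798
endloop
endfacet
facet normal 0.395 0.787 -0.474
outer loop
vertex 0.188 4.064 -1.162
vertex -0.119 4.437 -0.798
vertex 1.216 4.255 0.013
endloop
endfacet
facet normal -0.862 -0.374 -0.343
outer loop
vertex -0.119 4.437 -0.798
vertex 0.044 3.745 -0.453
vertex -0.33 4.405 -0.233
endloop
endfacet
facet normal 0.082 0.993 0.087
outer loop
vertex -0.119 4.437 -0.798
vertex -0.33 4.405 -0.233
vertex 1.216 4.255 0.013
endloop
endfacet
facet normal -0.862 -0.374 -0.343
outer loop
vertex -0.33 4.405 -0.233
vertex 0.044 3.745 -0.453
vertex -0.322 3.986 0.204
endloop
endfacet
facet normal -0.040 0.721 0.692
outer loop
vertex -0.33 4.405 -0.233
vertex -0.322 3.986 0.204
vertex 1.216 4.255 0.013
endloop
endfacet
facet normal -0.862 -0.375 -0.342
outer loop
vertex -0.322 3.986 0.204
vertex 0.044 3.745 -0.453
vertex -0.099 3.427 0.255
endloop
endfacet
facet normal 0.100 0.130 0.987
outer loop
vertex -0.322 3.986 0.204
vertex -0.099 3.427 0.255
vertex 1.216 4.255 0.013
endloop
endfacet
facet normal -0.861 -0.375 -0.343
outer loop
vertex -0.099 3.427 0.255
vertex 0.044 3.745 -0.453
vertex 0.208 3.054 -0.108
endloop
endfacet
facet normal 0.419 -0.432 0.799
outer loop
vertex -0.099 3.427 0.255
vertex 0.208 3.054 -0.108
vertex 1.216 4.255 0.013
endloop
endfacet
facet normal -0.861 -0.375 -0.342
outer loop
vertex 0.208 3.054 -0.108
vertex 0.044 3.745 -0.453
vertex 0.419 3.086 -0.674
endloop
endfacet
facet normal 0.732 -0.638 0.237
outer loop
vertex 0.208 3.054 -0.108
vertex 0.419 3.086 -0.674
vertex 1.216 4.255 0.013
endloop
endfacet
facet normal -0.861 -0.375 -0.344
outer loop
vertex 0.419 3.086 -0.674
vertex 0.044 3.745 -0.453
vertex 0.411 3.504 -1.11
endloop
endfacet
facet normal 0.855 -0.367 -0.367
outer loop
vertex 0.419 3.086 -0.674
vertex 0.411 3.504 -1.11
vertex 1.216 4.255 0.013
endloop
endfacet

endsolid


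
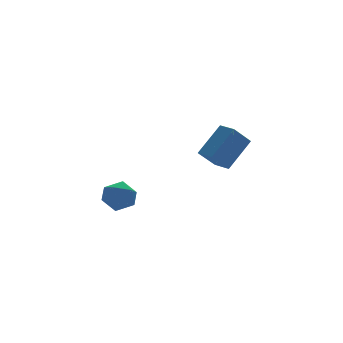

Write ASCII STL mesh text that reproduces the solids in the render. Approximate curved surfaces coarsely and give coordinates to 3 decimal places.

solid 
facet normal -0.252 0.358 0.899
outer loop
vertex -2.315 1.975 1.847
vertex -2.366 1.239 2.126
vertex -1.681 1.628 2.163
endloop
endfacet
facet normal 0.172 0.816 0.552
outer loop
vertex -2.315 1.975 1.847
vertex -1.681 1.628 2.163
vertex -1.608 2.057 1.506
endloop
endfacet
facet normal -0.146 0.987 -0.065
outer loop
vertex -2.315 1.975 1.847
vertex -1.608 2.057 1.506
vertex -2.248 1.933 1.062
endloop
endfacet
facet normal -0.766 0.636 -0.099
outer loop
vertex -2.315 1.975 1.847
vertex -2.248 1.933 1.062
vertex -2.717 1.428 1.445
endloop
endfacet
facet normal -0.832 0.246 0.497
outer loop
vertex -2.315 1.975 1.847
vertex -2.717 1.428 1.445
vertex -2.366 1.239 2.126
endloop
endfacet
facet normal 0.781 0.479 0.400
outer loop
vertex -1.608 2.057 1.506
vertex -1.681 1.628 2.163
vertex -1.223 1.372 1.575
endloop
endfacet
facet normal 0.096 -0.260 0.961
outer loop
vertex -1.681 1.628 2.163
vertex -2.366 1.239 2.126
vertex -1.692 0.867 1.958
endloop
endfacet
facet normal -0.842 -0.442 0.311
outer loop
vertex -2.366 1.239 2.126
vertex -2.717 1.428 1.445
vertex -2.332 0.743 1.514
endloop
endfacet
facet normal -0.734 0.187 -0.653
outer loop
vertex -2.717 1.428 1.445
vertex -2.248 1.933 1.062
vertex -2.259 1.172 0.857
endloop
endfacet
facet normal 0.268 0.756 -0.598
outer loop
vertex -2.248 1.933 1.062
vertex -1.608 2.057 1.506
vertex -1.574 1.561 0.894
endloop
endfacet
facet normal 0.766 -0.636 0.099
outer loop
vertex -1.625 0.825 1.173
vertex -1.223 1.372 1.575
vertex -1.692 0.867 1.958
endloop
endfacet
facet normal 0.146 -0.987 0.065
outer loop
vertex -1.625 0.825 1.173
vertex -1.692 0.867 1.958
vertex -2.332 0.743 1.514
endloop
endfacet
facet normal -0.172 -0.816 -0.552
outer loop
vertex -1.625 0.825 1.173
vertex -2.332 0.743 1.514
vertex -2.259 1.172 0.857
endloop
endfacet
facet normal 0.252 -0.358 -0.899
outer loop
vertex -1.625 0.825 1.173
vertex -2.259 1.172 0.857
vertex -1.574 1.561 0.894
endloop
endfacet
facet normal 0.832 -0.246 -0.497
outer loop
vertex -1.625 0.825 1.173
vertex -1.574 1.561 0.894
vertex -1.223 1.372 1.575
endloop
endfacet
facet normal 0.734 -0.187 0.653
outer loop
vertex -1.692 0.867 1.958
vertex -1.223 1.372 1.575
vertex -1.681 1.628 2.163
endloop
endfacet
facet normal -0.268 -0.756 0.598
outer loop
vertex -2.332 0.743 1.514
vertex -1.692 0.867 1.958
vertex -2.366 1.239 2.126
endloop
endfacet
facet normal -0.781 -0.479 -0.400
outer loop
vertex -2.259 1.172 0.857
vertex -2.332 0.743 1.514
vertex -2.717 1.428 1.445
endloop
endfacet
facet normal -0.096 0.260 -0.961
outer loop
vertex -1.574 1.561 0.894
vertex -2.259 1.172 0.857
vertex -2.248 1.933 1.062
endloop
endfacet
facet normal 0.842 0.442 -0.311
outer loop
vertex -1.223 1.372 1.575
vertex -1.574 1.561 0.894
vertex -1.608 2.057 1.506
endloop
endfacet
facet normal -0.713 -0.109 0.693
outer loop
vertex 2.953 1.006 4.303
vertex 2.813 1.824 4.287
vertex 1.797 0.784 3.078
endloop
endfacet
facet normal 0.169 -0.986 0.020
outer loop
vertex 2.667 0.916 2.233
vertex 2.953 1.006 4.303
vertex 1.797 0.784 3.078
endloop
endfacet
facet normal -0.714 -0.108 0.692
outer loop
vertex 1.797 0.784 3.078
vertex 2.813 1.824 4.287
vertex 1.657 1.602 3.061
endloop
endfacet
facet normal -0.680 -0.131 -0.721
outer loop
vertex 1.657 1.602 3.061
vertex 2.667 0.916 2.233
vertex 1.797 0.784 3.078
endloop
endfacet
facet normal 0.680 0.131 0.721
outer loop
vertex 2.953 1.006 4.303
vertex 3.683 1.956 3.442
vertex 2.813 1.824 4.287
endloop
endfacet
facet normal 0.169 -0.986 0.020
outer loop
vertex 3.823 1.138 3.459
vertex 2.953 1.006 4.303
vertex 2.667 0.916 2.233
endloop
endfacet
facet normal 0.680 0.131 0.721
outer loop
vertex 3.823 1.138 3.459
vertex 3.683 1.956 3.442
vertex 2.953 1.006 4.303
endloop
endfacet
facet normal -0.169 0.986 -0.020
outer loop
vertex 2.813 1.824 4.287
vertex 3.683 1.956 3.442
vertex 1.657 1.602 3.061
endloop
endfacet
facet normal -0.680 -0.131 -0.721
outer loop
vertex 2.527 1.734 2.217
vertex 2.667 0.916 2.233
vertex 1.657 1.602 3.061
endloop
endfacet
facet normal -0.169 0.986 -0.020
outer loop
vertex 1.657 1.602 3.061
vertex 3.683 1.956 3.442
vertex 2.527 1.734 2.217
endloop
endfacet
facet normal 0.713 0.109 -0.692
outer loop
vertex 2.527 1.734 2.217
vertex 3.823 1.138 3.459
vertex 2.667 0.916 2.233
endloop
endfacet
facet normal 0.713 0.108 -0.693
outer loop
vertex 3.683 1.956 3.442
vertex 3.823 1.138 3.459
vertex 2.527 1.734 2.217
endloop
endfacet

endsolid


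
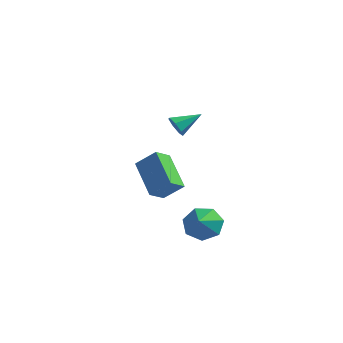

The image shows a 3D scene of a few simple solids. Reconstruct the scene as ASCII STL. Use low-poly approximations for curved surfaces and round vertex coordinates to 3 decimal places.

solid 
facet normal -0.560 -0.712 -0.424
outer loop
vertex 0.307 0.406 1.485
vertex -0.041 0.426 1.911
vertex -0.054 0.715 1.443
endloop
endfacet
facet normal 0.524 0.520 -0.675
outer loop
vertex 0.307 0.406 1.485
vertex -0.054 0.715 1.443
vertex 0.641 1.294 2.429
endloop
endfacet
facet normal -0.558 -0.713 -0.425
outer loop
vertex -0.054 0.715 1.443
vertex -0.041 0.426 1.911
vertex -0.406 0.806 1.753
endloop
endfacet
facet normal -0.143 0.894 -0.424
outer loop
vertex -0.054 0.715 1.443
vertex -0.406 0.806 1.753
vertex 0.641 1.294 2.429
endloop
endfacet
facet normal -0.558 -0.713 -0.424
outer loop
vertex -0.406 0.806 1.753
vertex -0.041 0.426 1.911
vertex -0.483 0.611 2.182
endloop
endfacet
facet normal -0.543 0.797 0.265
outer loop
vertex -0.406 0.806 1.753
vertex -0.483 0.611 2.182
vertex 0.641 1.294 2.429
endloop
endfacet
facet normal -0.559 -0.712 -0.426
outer loop
vertex -0.483 0.611 2.182
vertex -0.041 0.426 1.911
vertex -0.227 0.276 2.406
endloop
endfacet
facet normal -0.375 0.300 0.877
outer loop
vertex -0.483 0.611 2.182
vertex -0.227 0.276 2.406
vertex 0.641 1.294 2.429
endloop
endfacet
facet normal -0.559 -0.711 -0.426
outer loop
vertex -0.227 0.276 2.406
vertex -0.041 0.426 1.911
vertex 0.168 0.054 2.258
endloop
endfacet
facet normal 0.232 -0.219 0.948
outer loop
vertex -0.227 0.276 2.406
vertex 0.168 0.054 2.258
vertex 0.641 1.294 2.429
endloop
endfacet
facet normal -0.560 -0.711 -0.425
outer loop
vertex 0.168 0.054 2.258
vertex -0.041 0.426 1.911
vertex 0.406 0.112 1.848
endloop
endfacet
facet normal 0.824 -0.373 0.426
outer loop
vertex 0.168 0.054 2.258
vertex 0.406 0.112 1.848
vertex 0.641 1.294 2.429
endloop
endfacet
facet normal -0.560 -0.712 -0.424
outer loop
vertex 0.406 0.112 1.848
vertex -0.041 0.426 1.911
vertex 0.307 0.406 1.485
endloop
endfacet
facet normal 0.954 -0.044 -0.296
outer loop
vertex 0.406 0.112 1.848
vertex 0.307 0.406 1.485
vertex 0.641 1.294 2.429
endloop
endfacet
facet normal -0.277 0.783 -0.556
outer loop
vertex 1.567 1.157 -4.101
vertex 0.804 1.183 -3.684
vertex 1.546 1.589 -3.482
endloop
endfacet
facet normal 0.947 -0.248 0.205
outer loop
vertex 1.567 1.157 -4.101
vertex 1.546 1.589 -3.482
vertex 1.116 0.297 -3.056
endloop
endfacet
facet normal -0.277 0.784 -0.556
outer loop
vertex 1.546 1.589 -3.482
vertex 0.804 1.183 -3.684
vertex 0.966 1.715 -3.015
endloop
endfacet
facet normal 0.632 0.045 0.773
outer loop
vertex 1.546 1.589 -3.482
vertex 0.966 1.715 -3.015
vertex 1.116 0.297 -3.056
endloop
endfacet
facet normal -0.277 0.784 -0.556
outer loop
vertex 0.966 1.715 -3.015
vertex 0.804 1.183 -3.684
vertex 0.264 1.44 -3.053
endloop
endfacet
facet normal -0.041 -0.033 0.999
outer loop
vertex 0.966 1.715 -3.015
vertex 0.264 1.44 -3.053
vertex 1.116 0.297 -3.056
endloop
endfacet
facet normal -0.276 0.784 -0.556
outer loop
vertex 0.264 1.44 -3.053
vertex 0.804 1.183 -3.684
vertex -0.032 0.972 -3.566
endloop
endfacet
facet normal -0.564 -0.422 0.710
outer loop
vertex 0.264 1.44 -3.053
vertex -0.032 0.972 -3.566
vertex 1.116 0.297 -3.056
endloop
endfacet
facet normal -0.276 0.783 -0.557
outer loop
vertex -0.032 0.972 -3.566
vertex 0.804 1.183 -3.684
vertex 0.302 0.662 -4.168
endloop
endfacet
facet normal -0.544 -0.830 0.126
outer loop
vertex -0.032 0.972 -3.566
vertex 0.302 0.662 -4.168
vertex 1.116 0.297 -3.056
endloop
endfacet
facet normal -0.278 0.784 -0.556
outer loop
vertex 0.302 0.662 -4.168
vertex 0.804 1.183 -3.684
vertex 1.013 0.745 -4.406
endloop
endfacet
facet normal 0.005 -0.949 -0.315
outer loop
vertex 0.302 0.662 -4.168
vertex 1.013 0.745 -4.406
vertex 1.116 0.297 -3.056
endloop
endfacet
facet normal -0.277 0.784 -0.556
outer loop
vertex 1.013 0.745 -4.406
vertex 0.804 1.183 -3.684
vertex 1.567 1.157 -4.101
endloop
endfacet
facet normal 0.667 -0.690 -0.280
outer loop
vertex 1.013 0.745 -4.406
vertex 1.567 1.157 -4.101
vertex 1.116 0.297 -3.056
endloop
endfacet
facet normal -0.660 0.494 0.566
outer loop
vertex -3.067 2.193 -1.561
vertex -2.207 2.446 -0.778
vertex -2.875 2.985 -2.028
endloop
endfacet
facet normal -0.722 -0.213 -0.658
outer loop
vertex -1.573 2.014 -3.142
vertex -3.067 2.193 -1.561
vertex -2.875 2.985 -2.028
endloop
endfacet
facet normal -0.661 0.492 0.566
outer loop
vertex -2.875 2.985 -2.028
vertex -2.207 2.446 -0.778
vertex -2.016 3.239 -1.245
endloop
endfacet
facet normal 0.204 0.843 -0.497
outer loop
vertex -2.016 3.239 -1.245
vertex -1.573 2.014 -3.142
vertex -2.875 2.985 -2.028
endloop
endfacet
facet normal -0.204 -0.844 0.497
outer loop
vertex -3.067 2.193 -1.561
vertex -0.905 1.475 -1.892
vertex -2.207 2.446 -0.778
endloop
endfacet
facet normal -0.722 -0.214 -0.658
outer loop
vertex -1.764 1.221 -2.675
vertex -3.067 2.193 -1.561
vertex -1.573 2.014 -3.142
endloop
endfacet
facet normal -0.204 -0.843 0.497
outer loop
vertex -1.764 1.221 -2.675
vertex -0.905 1.475 -1.892
vertex -3.067 2.193 -1.561
endloop
endfacet
facet normal 0.722 0.214 0.658
outer loop
vertex -2.207 2.446 -0.778
vertex -0.905 1.475 -1.892
vertex -2.016 3.239 -1.245
endloop
endfacet
facet normal 0.204 0.843 -0.497
outer loop
vertex -0.713 2.267 -2.359
vertex -1.573 2.014 -3.142
vertex -2.016 3.239 -1.245
endloop
endfacet
facet normal 0.722 0.213 0.658
outer loop
vertex -2.016 3.239 -1.245
vertex -0.905 1.475 -1.892
vertex -0.713 2.267 -2.359
endloop
endfacet
facet normal 0.661 -0.493 -0.566
outer loop
vertex -0.713 2.267 -2.359
vertex -1.764 1.221 -2.675
vertex -1.573 2.014 -3.142
endloop
endfacet
facet normal 0.661 -0.494 -0.565
outer loop
vertex -0.905 1.475 -1.892
vertex -1.764 1.221 -2.675
vertex -0.713 2.267 -2.359
endloop
endfacet

endsolid


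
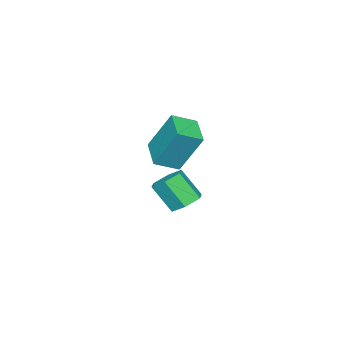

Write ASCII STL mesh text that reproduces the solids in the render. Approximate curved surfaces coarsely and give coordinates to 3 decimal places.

solid 
facet normal -0.683 0.605 -0.410
outer loop
vertex -0.201 -0.098 4.415
vertex 0.816 0.814 4.067
vertex 0.032 -1.031 2.65
endloop
endfacet
facet normal -0.721 -0.647 0.247
outer loop
vertex 0.804 -1.714 3.113
vertex -0.201 -0.098 4.415
vertex 0.032 -1.031 2.65
endloop
endfacet
facet normal -0.683 0.605 -0.410
outer loop
vertex 0.032 -1.031 2.65
vertex 0.816 0.814 4.067
vertex 1.049 -0.118 2.302
endloop
endfacet
facet normal 0.116 -0.464 -0.878
outer loop
vertex 1.049 -0.118 2.302
vertex 0.804 -1.714 3.113
vertex 0.032 -1.031 2.65
endloop
endfacet
facet normal -0.116 0.464 0.878
outer loop
vertex -0.201 -0.098 4.415
vertex 1.588 0.131 4.53
vertex 0.816 0.814 4.067
endloop
endfacet
facet normal -0.721 -0.647 0.247
outer loop
vertex 0.571 -0.782 4.878
vertex -0.201 -0.098 4.415
vertex 0.804 -1.714 3.113
endloop
endfacet
facet normal -0.116 0.464 0.878
outer loop
vertex 0.571 -0.782 4.878
vertex 1.588 0.131 4.53
vertex -0.201 -0.098 4.415
endloop
endfacet
facet normal 0.721 0.648 -0.247
outer loop
vertex 0.816 0.814 4.067
vertex 1.588 0.131 4.53
vertex 1.049 -0.118 2.302
endloop
endfacet
facet normal 0.116 -0.464 -0.878
outer loop
vertex 1.821 -0.802 2.765
vertex 0.804 -1.714 3.113
vertex 1.049 -0.118 2.302
endloop
endfacet
facet normal 0.721 0.647 -0.247
outer loop
vertex 1.049 -0.118 2.302
vertex 1.588 0.131 4.53
vertex 1.821 -0.802 2.765
endloop
endfacet
facet normal 0.683 -0.605 0.410
outer loop
vertex 1.821 -0.802 2.765
vertex 0.571 -0.782 4.878
vertex 0.804 -1.714 3.113
endloop
endfacet
facet normal 0.683 -0.605 0.410
outer loop
vertex 1.588 0.131 4.53
vertex 0.571 -0.782 4.878
vertex 1.821 -0.802 2.765
endloop
endfacet
facet normal -0.058 0.601 -0.797
outer loop
vertex -0.941 -1.086 -1.04
vertex -1.614 -1.423 -1.245
vertex -1.617 -0.8 -0.775
endloop
endfacet
facet normal 0.496 0.709 0.500
outer loop
vertex -0.941 -1.086 -1.04
vertex -1.617 -0.8 -0.775
vertex -0.854 -2.001 0.171
endloop
endfacet
facet normal 0.497 0.709 0.500
outer loop
vertex -0.854 -2.001 0.171
vertex -1.617 -0.8 -0.775
vertex -1.529 -1.715 0.436
endloop
endfacet
facet normal 0.057 -0.603 0.796
outer loop
vertex -0.854 -2.001 0.171
vertex -1.529 -1.715 0.436
vertex -1.526 -2.337 -0.035
endloop
endfacet
facet normal -0.057 0.601 -0.797
outer loop
vertex -1.617 -0.8 -0.775
vertex -1.614 -1.423 -1.245
vertex -2.29 -1.137 -0.981
endloop
endfacet
facet normal -0.503 0.672 0.544
outer loop
vertex -1.617 -0.8 -0.775
vertex -2.29 -1.137 -0.981
vertex -1.529 -1.715 0.436
endloop
endfacet
facet normal -0.503 0.672 0.544
outer loop
vertex -1.529 -1.715 0.436
vertex -2.29 -1.137 -0.981
vertex -2.202 -2.052 0.23
endloop
endfacet
facet normal 0.058 -0.602 0.796
outer loop
vertex -1.529 -1.715 0.436
vertex -2.202 -2.052 0.23
vertex -1.526 -2.337 -0.035
endloop
endfacet
facet normal -0.057 0.602 -0.797
outer loop
vertex -2.29 -1.137 -0.981
vertex -1.614 -1.423 -1.245
vertex -2.286 -1.759 -1.451
endloop
endfacet
facet normal -0.998 -0.039 0.043
outer loop
vertex -2.29 -1.137 -0.981
vertex -2.286 -1.759 -1.451
vertex -2.202 -2.052 0.23
endloop
endfacet
facet normal -0.998 -0.038 0.043
outer loop
vertex -2.202 -2.052 0.23
vertex -2.286 -1.759 -1.451
vertex -2.199 -2.674 -0.24
endloop
endfacet
facet normal 0.059 -0.602 0.797
outer loop
vertex -2.202 -2.052 0.23
vertex -2.199 -2.674 -0.24
vertex -1.526 -2.337 -0.035
endloop
endfacet
facet normal -0.057 0.603 -0.796
outer loop
vertex -2.286 -1.759 -1.451
vertex -1.614 -1.423 -1.245
vertex -1.611 -2.045 -1.716
endloop
endfacet
facet normal -0.497 -0.709 -0.500
outer loop
vertex -2.286 -1.759 -1.451
vertex -1.611 -2.045 -1.716
vertex -2.199 -2.674 -0.24
endloop
endfacet
facet normal -0.496 -0.710 -0.500
outer loop
vertex -2.199 -2.674 -0.24
vertex -1.611 -2.045 -1.716
vertex -1.523 -2.96 -0.505
endloop
endfacet
facet normal 0.058 -0.601 0.797
outer loop
vertex -2.199 -2.674 -0.24
vertex -1.523 -2.96 -0.505
vertex -1.526 -2.337 -0.035
endloop
endfacet
facet normal -0.058 0.602 -0.796
outer loop
vertex -1.611 -2.045 -1.716
vertex -1.614 -1.423 -1.245
vertex -0.938 -1.708 -1.51
endloop
endfacet
facet normal 0.503 -0.672 -0.544
outer loop
vertex -1.611 -2.045 -1.716
vertex -0.938 -1.708 -1.51
vertex -1.523 -2.96 -0.505
endloop
endfacet
facet normal 0.503 -0.672 -0.544
outer loop
vertex -1.523 -2.96 -0.505
vertex -0.938 -1.708 -1.51
vertex -0.85 -2.623 -0.299
endloop
endfacet
facet normal 0.057 -0.601 0.797
outer loop
vertex -1.523 -2.96 -0.505
vertex -0.85 -2.623 -0.299
vertex -1.526 -2.337 -0.035
endloop
endfacet
facet normal -0.059 0.602 -0.797
outer loop
vertex -0.938 -1.708 -1.51
vertex -1.614 -1.423 -1.245
vertex -0.941 -1.086 -1.04
endloop
endfacet
facet normal 0.998 0.038 -0.044
outer loop
vertex -0.938 -1.708 -1.51
vertex -0.941 -1.086 -1.04
vertex -0.85 -2.623 -0.299
endloop
endfacet
facet normal 0.998 0.039 -0.043
outer loop
vertex -0.85 -2.623 -0.299
vertex -0.941 -1.086 -1.04
vertex -0.854 -2.001 0.171
endloop
endfacet
facet normal 0.057 -0.602 0.797
outer loop
vertex -0.85 -2.623 -0.299
vertex -0.854 -2.001 0.171
vertex -1.526 -2.337 -0.035
endloop
endfacet

endsolid


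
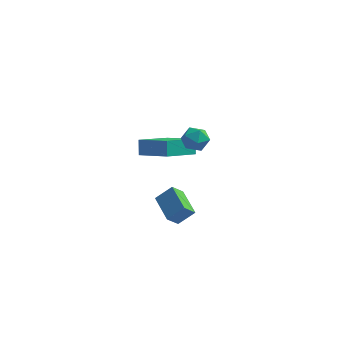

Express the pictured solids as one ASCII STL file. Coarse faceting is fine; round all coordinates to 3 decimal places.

solid 
facet normal -0.566 0.789 0.240
outer loop
vertex -0.316 -1.0 -2.714
vertex 0.129 -0.47 -3.408
vertex -1.128 -1.344 -3.499
endloop
endfacet
facet normal -0.455 -0.540 0.708
outer loop
vertex -0.149 -2.71 -3.912
vertex -0.316 -1.0 -2.714
vertex -1.128 -1.344 -3.499
endloop
endfacet
facet normal -0.566 0.789 0.238
outer loop
vertex -1.128 -1.344 -3.499
vertex 0.129 -0.47 -3.408
vertex -0.682 -0.815 -4.193
endloop
endfacet
facet normal -0.688 -0.292 -0.665
outer loop
vertex -0.682 -0.815 -4.193
vertex -0.149 -2.71 -3.912
vertex -1.128 -1.344 -3.499
endloop
endfacet
facet normal 0.688 0.292 0.664
outer loop
vertex -0.316 -1.0 -2.714
vertex 1.108 -1.836 -3.821
vertex 0.129 -0.47 -3.408
endloop
endfacet
facet normal -0.455 -0.540 0.708
outer loop
vertex 0.662 -2.365 -3.127
vertex -0.316 -1.0 -2.714
vertex -0.149 -2.71 -3.912
endloop
endfacet
facet normal 0.688 0.292 0.665
outer loop
vertex 0.662 -2.365 -3.127
vertex 1.108 -1.836 -3.821
vertex -0.316 -1.0 -2.714
endloop
endfacet
facet normal 0.455 0.540 -0.708
outer loop
vertex 0.129 -0.47 -3.408
vertex 1.108 -1.836 -3.821
vertex -0.682 -0.815 -4.193
endloop
endfacet
facet normal -0.688 -0.292 -0.664
outer loop
vertex 0.296 -2.18 -4.606
vertex -0.149 -2.71 -3.912
vertex -0.682 -0.815 -4.193
endloop
endfacet
facet normal 0.455 0.540 -0.708
outer loop
vertex -0.682 -0.815 -4.193
vertex 1.108 -1.836 -3.821
vertex 0.296 -2.18 -4.606
endloop
endfacet
facet normal 0.567 -0.789 -0.239
outer loop
vertex 0.296 -2.18 -4.606
vertex 0.662 -2.365 -3.127
vertex -0.149 -2.71 -3.912
endloop
endfacet
facet normal 0.565 -0.790 -0.239
outer loop
vertex 1.108 -1.836 -3.821
vertex 0.662 -2.365 -3.127
vertex 0.296 -2.18 -4.606
endloop
endfacet
facet normal -0.873 0.014 0.487
outer loop
vertex 0.729 -3.411 3.004
vertex 1.042 -3.851 3.578
vertex 1.078 -3.064 3.62
endloop
endfacet
facet normal -0.787 0.608 0.103
outer loop
vertex 0.729 -3.411 3.004
vertex 1.078 -3.064 3.62
vertex 1.197 -2.786 2.891
endloop
endfacet
facet normal -0.700 0.419 -0.579
outer loop
vertex 0.729 -3.411 3.004
vertex 1.197 -2.786 2.891
vertex 1.235 -3.402 2.399
endloop
endfacet
facet normal -0.732 -0.292 -0.616
outer loop
vertex 0.729 -3.411 3.004
vertex 1.235 -3.402 2.399
vertex 1.139 -4.059 2.824
endloop
endfacet
facet normal -0.839 -0.542 0.042
outer loop
vertex 0.729 -3.411 3.004
vertex 1.139 -4.059 2.824
vertex 1.042 -3.851 3.578
endloop
endfacet
facet normal -0.186 0.928 0.323
outer loop
vertex 1.197 -2.786 2.891
vertex 1.078 -3.064 3.62
vertex 1.801 -2.841 3.396
endloop
endfacet
facet normal -0.327 -0.035 0.944
outer loop
vertex 1.078 -3.064 3.62
vertex 1.042 -3.851 3.578
vertex 1.705 -3.498 3.821
endloop
endfacet
facet normal -0.272 -0.936 0.223
outer loop
vertex 1.042 -3.851 3.578
vertex 1.139 -4.059 2.824
vertex 1.743 -4.114 3.329
endloop
endfacet
facet normal -0.097 -0.531 -0.842
outer loop
vertex 1.139 -4.059 2.824
vertex 1.235 -3.402 2.399
vertex 1.862 -3.836 2.6
endloop
endfacet
facet normal -0.044 0.622 -0.782
outer loop
vertex 1.235 -3.402 2.399
vertex 1.197 -2.786 2.891
vertex 1.898 -3.049 2.642
endloop
endfacet
facet normal 0.732 0.292 0.616
outer loop
vertex 2.211 -3.489 3.216
vertex 1.801 -2.841 3.396
vertex 1.705 -3.498 3.821
endloop
endfacet
facet normal 0.700 -0.419 0.579
outer loop
vertex 2.211 -3.489 3.216
vertex 1.705 -3.498 3.821
vertex 1.743 -4.114 3.329
endloop
endfacet
facet normal 0.787 -0.608 -0.103
outer loop
vertex 2.211 -3.489 3.216
vertex 1.743 -4.114 3.329
vertex 1.862 -3.836 2.6
endloop
endfacet
facet normal 0.873 -0.014 -0.487
outer loop
vertex 2.211 -3.489 3.216
vertex 1.862 -3.836 2.6
vertex 1.898 -3.049 2.642
endloop
endfacet
facet normal 0.839 0.542 -0.042
outer loop
vertex 2.211 -3.489 3.216
vertex 1.898 -3.049 2.642
vertex 1.801 -2.841 3.396
endloop
endfacet
facet normal 0.097 0.531 0.842
outer loop
vertex 1.705 -3.498 3.821
vertex 1.801 -2.841 3.396
vertex 1.078 -3.064 3.62
endloop
endfacet
facet normal 0.044 -0.622 0.782
outer loop
vertex 1.743 -4.114 3.329
vertex 1.705 -3.498 3.821
vertex 1.042 -3.851 3.578
endloop
endfacet
facet normal 0.186 -0.928 -0.323
outer loop
vertex 1.862 -3.836 2.6
vertex 1.743 -4.114 3.329
vertex 1.139 -4.059 2.824
endloop
endfacet
facet normal 0.327 0.035 -0.944
outer loop
vertex 1.898 -3.049 2.642
vertex 1.862 -3.836 2.6
vertex 1.235 -3.402 2.399
endloop
endfacet
facet normal 0.272 0.936 -0.223
outer loop
vertex 1.801 -2.841 3.396
vertex 1.898 -3.049 2.642
vertex 1.197 -2.786 2.891
endloop
endfacet
facet normal -0.511 -0.768 0.387
outer loop
vertex -0.33 -2.011 1.6
vertex -1.983 -1.281 0.867
vertex -0.195 -2.499 0.809
endloop
endfacet
facet normal 0.848 -0.375 0.376
outer loop
vertex 0.883 -0.879 -0.007
vertex -0.33 -2.011 1.6
vertex -0.195 -2.499 0.809
endloop
endfacet
facet normal -0.511 -0.768 0.387
outer loop
vertex -0.195 -2.499 0.809
vertex -1.983 -1.281 0.867
vertex -1.847 -1.77 0.075
endloop
endfacet
facet normal 0.144 -0.520 -0.842
outer loop
vertex -1.847 -1.77 0.075
vertex 0.883 -0.879 -0.007
vertex -0.195 -2.499 0.809
endloop
endfacet
facet normal -0.144 0.520 0.842
outer loop
vertex -0.33 -2.011 1.6
vertex -0.905 0.339 0.051
vertex -1.983 -1.281 0.867
endloop
endfacet
facet normal 0.848 -0.374 0.376
outer loop
vertex 0.747 -0.39 0.785
vertex -0.33 -2.011 1.6
vertex 0.883 -0.879 -0.007
endloop
endfacet
facet normal -0.145 0.520 0.842
outer loop
vertex 0.747 -0.39 0.785
vertex -0.905 0.339 0.051
vertex -0.33 -2.011 1.6
endloop
endfacet
facet normal -0.847 0.374 -0.377
outer loop
vertex -1.983 -1.281 0.867
vertex -0.905 0.339 0.051
vertex -1.847 -1.77 0.075
endloop
endfacet
facet normal 0.144 -0.519 -0.842
outer loop
vertex -0.77 -0.149 -0.74
vertex 0.883 -0.879 -0.007
vertex -1.847 -1.77 0.075
endloop
endfacet
facet normal -0.848 0.374 -0.376
outer loop
vertex -1.847 -1.77 0.075
vertex -0.905 0.339 0.051
vertex -0.77 -0.149 -0.74
endloop
endfacet
facet normal 0.511 0.768 -0.387
outer loop
vertex -0.77 -0.149 -0.74
vertex 0.747 -0.39 0.785
vertex 0.883 -0.879 -0.007
endloop
endfacet
facet normal 0.511 0.768 -0.387
outer loop
vertex -0.905 0.339 0.051
vertex 0.747 -0.39 0.785
vertex -0.77 -0.149 -0.74
endloop
endfacet

endsolid


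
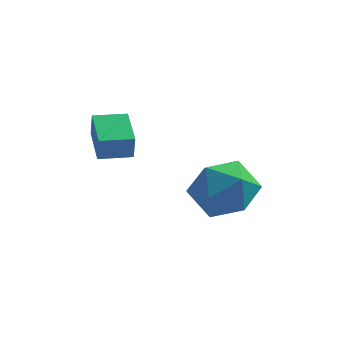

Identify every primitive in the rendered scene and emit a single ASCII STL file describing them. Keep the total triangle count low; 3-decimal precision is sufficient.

solid 
facet normal -0.948 -0.318 0.028
outer loop
vertex -3.197 -3.195 1.732
vertex -3.645 -1.836 2.021
vertex -3.277 -3.034 0.85
endloop
endfacet
facet normal 0.307 -0.931 -0.198
outer loop
vertex -2.235 -2.684 0.819
vertex -3.197 -3.195 1.732
vertex -3.277 -3.034 0.85
endloop
endfacet
facet normal -0.948 -0.318 0.028
outer loop
vertex -3.277 -3.034 0.85
vertex -3.645 -1.836 2.021
vertex -3.725 -1.675 1.139
endloop
endfacet
facet normal -0.089 0.179 -0.980
outer loop
vertex -3.725 -1.675 1.139
vertex -2.235 -2.684 0.819
vertex -3.277 -3.034 0.85
endloop
endfacet
facet normal 0.089 -0.179 0.980
outer loop
vertex -3.197 -3.195 1.732
vertex -2.603 -1.486 1.99
vertex -3.645 -1.836 2.021
endloop
endfacet
facet normal 0.307 -0.931 -0.198
outer loop
vertex -2.155 -2.845 1.701
vertex -3.197 -3.195 1.732
vertex -2.235 -2.684 0.819
endloop
endfacet
facet normal 0.089 -0.179 0.980
outer loop
vertex -2.155 -2.845 1.701
vertex -2.603 -1.486 1.99
vertex -3.197 -3.195 1.732
endloop
endfacet
facet normal -0.307 0.931 0.198
outer loop
vertex -3.645 -1.836 2.021
vertex -2.603 -1.486 1.99
vertex -3.725 -1.675 1.139
endloop
endfacet
facet normal -0.089 0.179 -0.980
outer loop
vertex -2.683 -1.325 1.108
vertex -2.235 -2.684 0.819
vertex -3.725 -1.675 1.139
endloop
endfacet
facet normal -0.307 0.931 0.198
outer loop
vertex -3.725 -1.675 1.139
vertex -2.603 -1.486 1.99
vertex -2.683 -1.325 1.108
endloop
endfacet
facet normal 0.948 0.318 -0.028
outer loop
vertex -2.683 -1.325 1.108
vertex -2.155 -2.845 1.701
vertex -2.235 -2.684 0.819
endloop
endfacet
facet normal 0.948 0.318 -0.028
outer loop
vertex -2.603 -1.486 1.99
vertex -2.155 -2.845 1.701
vertex -2.683 -1.325 1.108
endloop
endfacet
facet normal -0.328 0.478 0.815
outer loop
vertex -0.45 0.259 -1.333
vertex -0.285 -0.78 -0.657
vertex 0.646 0.048 -0.768
endloop
endfacet
facet normal -0.009 0.931 0.365
outer loop
vertex -0.45 0.259 -1.333
vertex 0.646 0.048 -0.768
vertex 0.62 0.504 -1.933
endloop
endfacet
facet normal -0.352 0.899 -0.260
outer loop
vertex -0.45 0.259 -1.333
vertex 0.62 0.504 -1.933
vertex -0.327 -0.042 -2.541
endloop
endfacet
facet normal -0.882 0.427 -0.196
outer loop
vertex -0.45 0.259 -1.333
vertex -0.327 -0.042 -2.541
vertex -0.887 -0.836 -1.753
endloop
endfacet
facet normal -0.868 0.167 0.468
outer loop
vertex -0.45 0.259 -1.333
vertex -0.887 -0.836 -1.753
vertex -0.285 -0.78 -0.657
endloop
endfacet
facet normal 0.660 0.705 0.261
outer loop
vertex 0.62 0.504 -1.933
vertex 0.646 0.048 -0.768
vertex 1.447 -0.384 -1.627
endloop
endfacet
facet normal 0.144 -0.029 0.989
outer loop
vertex 0.646 0.048 -0.768
vertex -0.285 -0.78 -0.657
vertex 0.887 -1.178 -0.839
endloop
endfacet
facet normal -0.730 -0.532 0.428
outer loop
vertex -0.285 -0.78 -0.657
vertex -0.887 -0.836 -1.753
vertex -0.06 -1.724 -1.447
endloop
endfacet
facet normal -0.754 -0.111 -0.647
outer loop
vertex -0.887 -0.836 -1.753
vertex -0.327 -0.042 -2.541
vertex -0.086 -1.268 -2.612
endloop
endfacet
facet normal 0.105 0.653 -0.750
outer loop
vertex -0.327 -0.042 -2.541
vertex 0.62 0.504 -1.933
vertex 0.845 -0.44 -2.723
endloop
endfacet
facet normal 0.882 -0.427 0.196
outer loop
vertex 1.01 -1.479 -2.047
vertex 1.447 -0.384 -1.627
vertex 0.887 -1.178 -0.839
endloop
endfacet
facet normal 0.352 -0.899 0.260
outer loop
vertex 1.01 -1.479 -2.047
vertex 0.887 -1.178 -0.839
vertex -0.06 -1.724 -1.447
endloop
endfacet
facet normal 0.009 -0.931 -0.365
outer loop
vertex 1.01 -1.479 -2.047
vertex -0.06 -1.724 -1.447
vertex -0.086 -1.268 -2.612
endloop
endfacet
facet normal 0.328 -0.478 -0.815
outer loop
vertex 1.01 -1.479 -2.047
vertex -0.086 -1.268 -2.612
vertex 0.845 -0.44 -2.723
endloop
endfacet
facet normal 0.868 -0.167 -0.468
outer loop
vertex 1.01 -1.479 -2.047
vertex 0.845 -0.44 -2.723
vertex 1.447 -0.384 -1.627
endloop
endfacet
facet normal 0.754 0.111 0.647
outer loop
vertex 0.887 -1.178 -0.839
vertex 1.447 -0.384 -1.627
vertex 0.646 0.048 -0.768
endloop
endfacet
facet normal -0.105 -0.653 0.750
outer loop
vertex -0.06 -1.724 -1.447
vertex 0.887 -1.178 -0.839
vertex -0.285 -0.78 -0.657
endloop
endfacet
facet normal -0.660 -0.705 -0.261
outer loop
vertex -0.086 -1.268 -2.612
vertex -0.06 -1.724 -1.447
vertex -0.887 -0.836 -1.753
endloop
endfacet
facet normal -0.144 0.029 -0.989
outer loop
vertex 0.845 -0.44 -2.723
vertex -0.086 -1.268 -2.612
vertex -0.327 -0.042 -2.541
endloop
endfacet
facet normal 0.730 0.532 -0.428
outer loop
vertex 1.447 -0.384 -1.627
vertex 0.845 -0.44 -2.723
vertex 0.62 0.504 -1.933
endloop
endfacet

endsolid


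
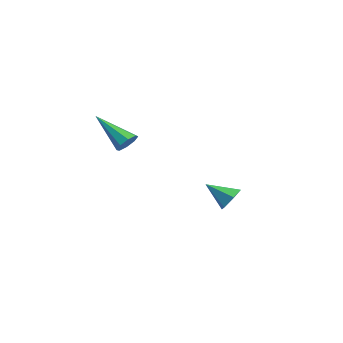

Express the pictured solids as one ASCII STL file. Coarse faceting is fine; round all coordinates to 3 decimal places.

solid 
facet normal 0.706 0.425 -0.567
outer loop
vertex 0.372 -0.904 3.836
vertex 0.168 -1.176 3.378
vertex 0.066 -0.673 3.628
endloop
endfacet
facet normal -0.090 0.598 0.797
outer loop
vertex 0.372 -0.904 3.836
vertex 0.066 -0.673 3.628
vertex -1.208 -2.004 4.482
endloop
endfacet
facet normal 0.707 0.425 -0.566
outer loop
vertex 0.066 -0.673 3.628
vertex 0.168 -1.176 3.378
vertex -0.18 -0.737 3.273
endloop
endfacet
facet normal -0.598 0.751 0.279
outer loop
vertex 0.066 -0.673 3.628
vertex -0.18 -0.737 3.273
vertex -1.208 -2.004 4.482
endloop
endfacet
facet normal 0.707 0.425 -0.566
outer loop
vertex -0.18 -0.737 3.273
vertex 0.168 -1.176 3.378
vertex -0.222 -1.057 2.98
endloop
endfacet
facet normal -0.861 0.400 -0.313
outer loop
vertex -0.18 -0.737 3.273
vertex -0.222 -1.057 2.98
vertex -1.208 -2.004 4.482
endloop
endfacet
facet normal 0.707 0.424 -0.566
outer loop
vertex -0.222 -1.057 2.98
vertex 0.168 -1.176 3.378
vertex -0.036 -1.447 2.92
endloop
endfacet
facet normal -0.730 -0.250 -0.637
outer loop
vertex -0.222 -1.057 2.98
vertex -0.036 -1.447 2.92
vertex -1.208 -2.004 4.482
endloop
endfacet
facet normal 0.706 0.425 -0.566
outer loop
vertex -0.036 -1.447 2.92
vertex 0.168 -1.176 3.378
vertex 0.27 -1.678 3.128
endloop
endfacet
facet normal -0.278 -0.820 -0.501
outer loop
vertex -0.036 -1.447 2.92
vertex 0.27 -1.678 3.128
vertex -1.208 -2.004 4.482
endloop
endfacet
facet normal 0.705 0.426 -0.567
outer loop
vertex 0.27 -1.678 3.128
vertex 0.168 -1.176 3.378
vertex 0.517 -1.614 3.483
endloop
endfacet
facet normal 0.229 -0.973 0.016
outer loop
vertex 0.27 -1.678 3.128
vertex 0.517 -1.614 3.483
vertex -1.208 -2.004 4.482
endloop
endfacet
facet normal 0.705 0.426 -0.567
outer loop
vertex 0.517 -1.614 3.483
vertex 0.168 -1.176 3.378
vertex 0.559 -1.294 3.776
endloop
endfacet
facet normal 0.493 -0.622 0.608
outer loop
vertex 0.517 -1.614 3.483
vertex 0.559 -1.294 3.776
vertex -1.208 -2.004 4.482
endloop
endfacet
facet normal 0.705 0.425 -0.567
outer loop
vertex 0.559 -1.294 3.776
vertex 0.168 -1.176 3.378
vertex 0.372 -0.904 3.836
endloop
endfacet
facet normal 0.361 0.029 0.932
outer loop
vertex 0.559 -1.294 3.776
vertex 0.372 -0.904 3.836
vertex -1.208 -2.004 4.482
endloop
endfacet
facet normal 0.557 0.630 -0.542
outer loop
vertex -1.411 3.841 -2.066
vertex -1.846 4.365 -1.904
vertex -1.294 4.229 -1.495
endloop
endfacet
facet normal 0.522 -0.752 0.404
outer loop
vertex -1.411 3.841 -2.066
vertex -1.294 4.229 -1.495
vertex -2.614 3.495 -1.156
endloop
endfacet
facet normal 0.556 0.630 -0.541
outer loop
vertex -1.294 4.229 -1.495
vertex -1.846 4.365 -1.904
vertex -1.73 4.753 -1.333
endloop
endfacet
facet normal 0.281 -0.063 0.958
outer loop
vertex -1.294 4.229 -1.495
vertex -1.73 4.753 -1.333
vertex -2.614 3.495 -1.156
endloop
endfacet
facet normal 0.556 0.631 -0.542
outer loop
vertex -1.73 4.753 -1.333
vertex -1.846 4.365 -1.904
vertex -2.282 4.888 -1.742
endloop
endfacet
facet normal -0.465 0.435 0.771
outer loop
vertex -1.73 4.753 -1.333
vertex -2.282 4.888 -1.742
vertex -2.614 3.495 -1.156
endloop
endfacet
facet normal 0.556 0.631 -0.542
outer loop
vertex -2.282 4.888 -1.742
vertex -1.846 4.365 -1.904
vertex -2.398 4.5 -2.313
endloop
endfacet
facet normal -0.969 0.244 0.031
outer loop
vertex -2.282 4.888 -1.742
vertex -2.398 4.5 -2.313
vertex -2.614 3.495 -1.156
endloop
endfacet
facet normal 0.556 0.630 -0.542
outer loop
vertex -2.398 4.5 -2.313
vertex -1.846 4.365 -1.904
vertex -1.962 3.976 -2.475
endloop
endfacet
facet normal -0.728 -0.444 -0.522
outer loop
vertex -2.398 4.5 -2.313
vertex -1.962 3.976 -2.475
vertex -2.614 3.495 -1.156
endloop
endfacet
facet normal 0.557 0.630 -0.542
outer loop
vertex -1.962 3.976 -2.475
vertex -1.846 4.365 -1.904
vertex -1.411 3.841 -2.066
endloop
endfacet
facet normal 0.018 -0.942 -0.335
outer loop
vertex -1.962 3.976 -2.475
vertex -1.411 3.841 -2.066
vertex -2.614 3.495 -1.156
endloop
endfacet

endsolid
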